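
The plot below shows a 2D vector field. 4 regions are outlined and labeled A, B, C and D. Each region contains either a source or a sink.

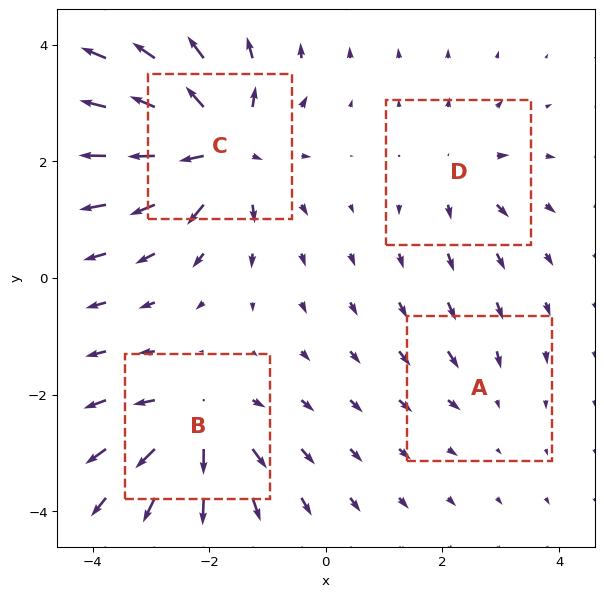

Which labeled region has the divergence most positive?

C

Divergence at each region's feature centre — A: about -2, B: about +6, C: about +8, D: about +4. Region C is most positive.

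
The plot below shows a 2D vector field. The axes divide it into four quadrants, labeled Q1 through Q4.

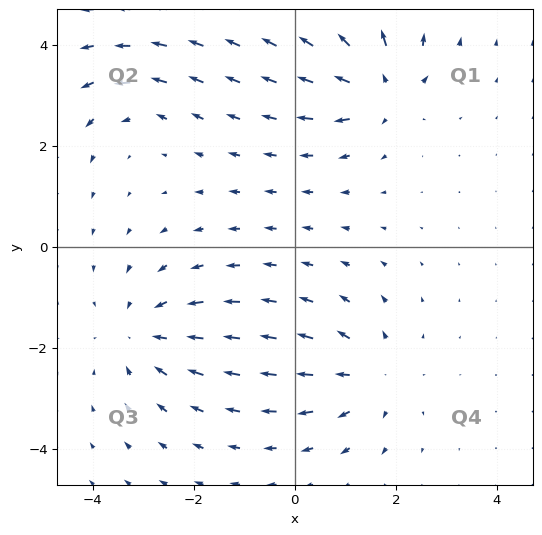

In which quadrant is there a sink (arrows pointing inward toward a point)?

Q3

The sink sits at approximately (-3.0, -1.7), which lies in quadrant Q3. The divergence there is about -4, negative as expected for a sink.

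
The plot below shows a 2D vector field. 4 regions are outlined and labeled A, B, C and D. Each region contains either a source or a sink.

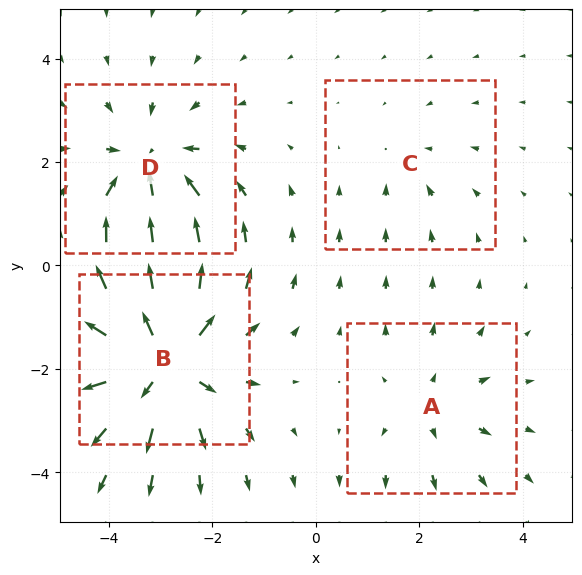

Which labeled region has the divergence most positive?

Divergence at each region's feature centre — A: about +3, B: about +7, C: about -2, D: about -5. Region B is most positive.

B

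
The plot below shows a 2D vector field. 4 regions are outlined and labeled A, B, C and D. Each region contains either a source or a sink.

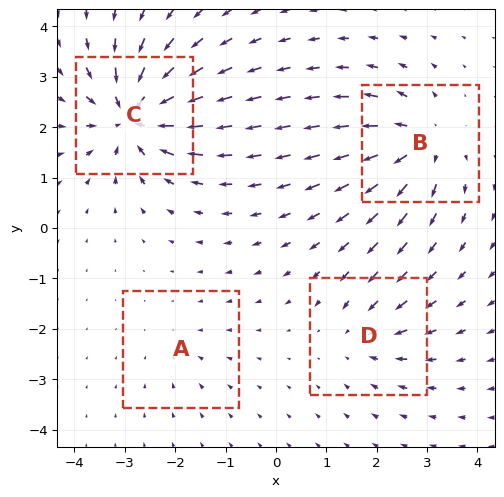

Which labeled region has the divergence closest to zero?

A

Divergence at each region's feature centre — A: about -2, B: about +6, C: about -8, D: about -4. Region A is closest to zero.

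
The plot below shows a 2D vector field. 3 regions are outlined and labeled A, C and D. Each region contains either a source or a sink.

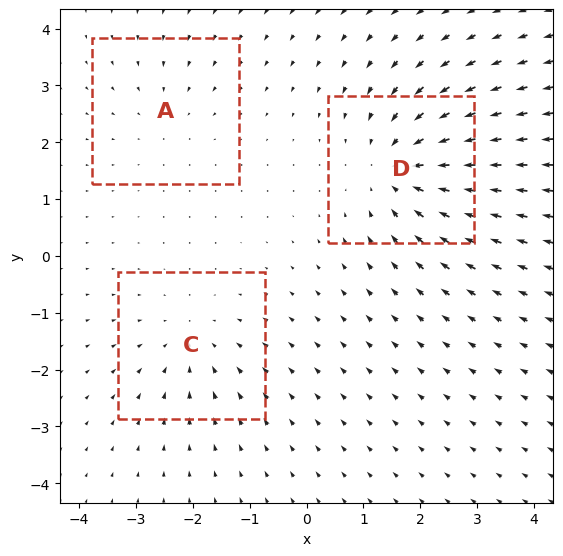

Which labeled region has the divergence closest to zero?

A

Divergence at each region's feature centre — A: about -2, C: about -3, D: about -5. Region A is closest to zero.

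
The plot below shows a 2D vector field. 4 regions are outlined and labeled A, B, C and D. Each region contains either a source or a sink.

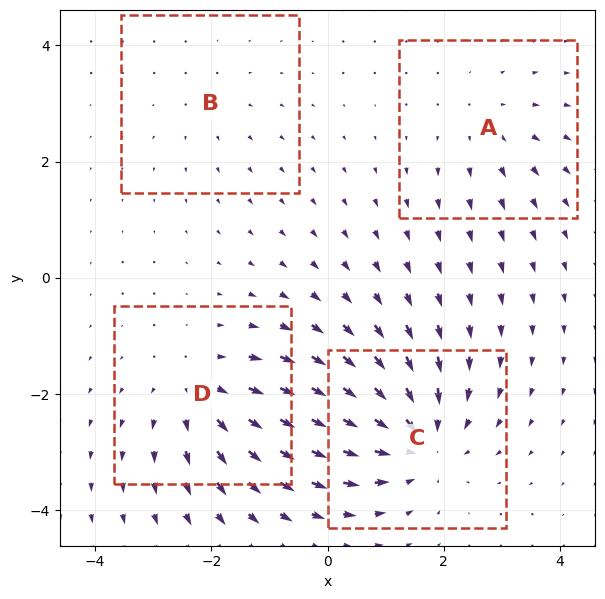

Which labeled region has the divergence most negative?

C

Divergence at each region's feature centre — A: about +3, B: about +2, C: about -6, D: about +4. Region C is most negative.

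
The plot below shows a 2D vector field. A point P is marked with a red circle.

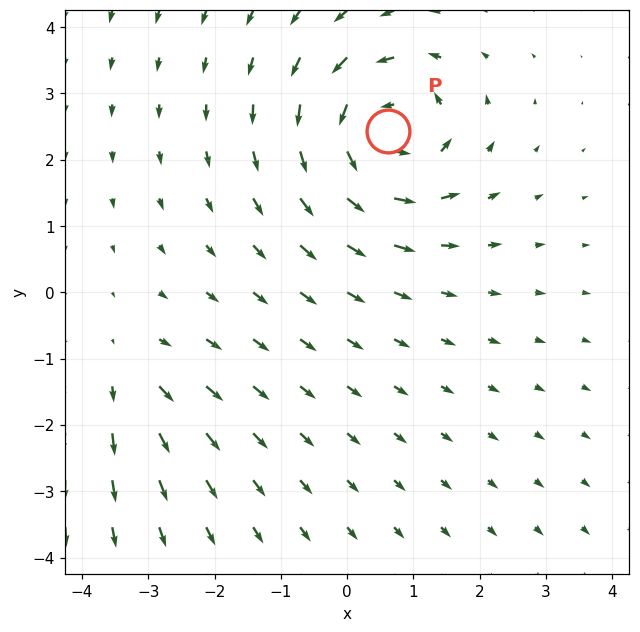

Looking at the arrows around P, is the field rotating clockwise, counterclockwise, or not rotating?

Near P at (0.6, 2.4) the arrows circulate counterclockwise. The curl (z-component) there is about +6; positive curl means counterclockwise rotation.

counterclockwise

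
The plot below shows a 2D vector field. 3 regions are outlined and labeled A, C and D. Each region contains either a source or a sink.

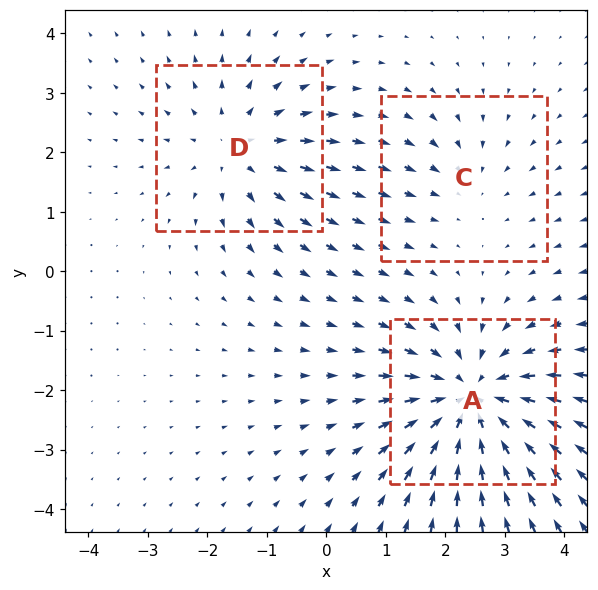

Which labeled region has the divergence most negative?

Divergence at each region's feature centre — A: about -5, C: about -2, D: about +3. Region A is most negative.

A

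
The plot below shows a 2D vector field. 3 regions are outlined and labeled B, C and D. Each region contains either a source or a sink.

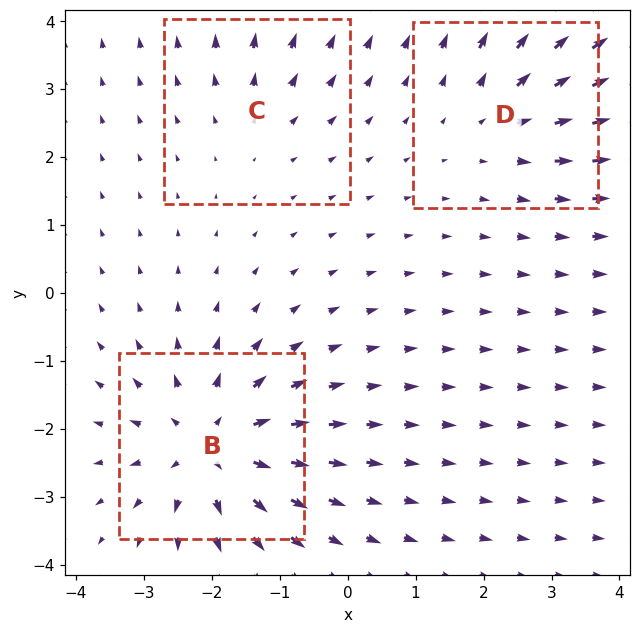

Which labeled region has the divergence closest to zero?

C

Divergence at each region's feature centre — B: about +5, C: about +2, D: about +3. Region C is closest to zero.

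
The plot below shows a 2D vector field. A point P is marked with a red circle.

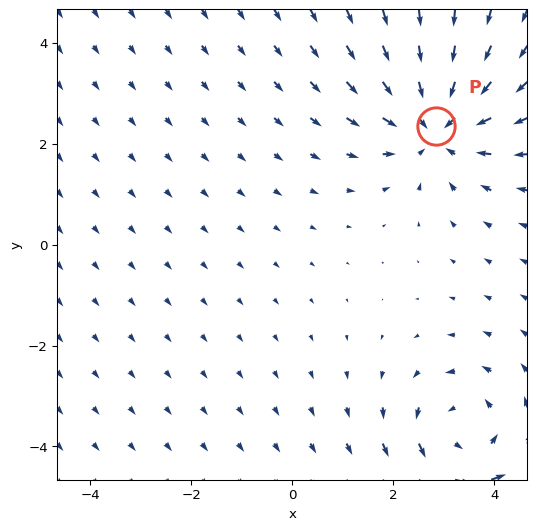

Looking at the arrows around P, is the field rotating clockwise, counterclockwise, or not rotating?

not rotating

Near P at (2.8, 2.4) the arrows show no circulation. The curl there is ≈0.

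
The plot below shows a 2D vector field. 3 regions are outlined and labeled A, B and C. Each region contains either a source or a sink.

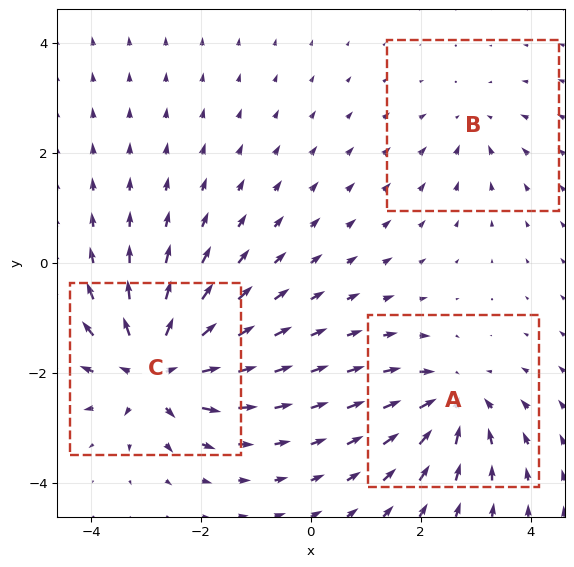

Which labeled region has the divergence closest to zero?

B

Divergence at each region's feature centre — A: about -4, B: about -2, C: about +6. Region B is closest to zero.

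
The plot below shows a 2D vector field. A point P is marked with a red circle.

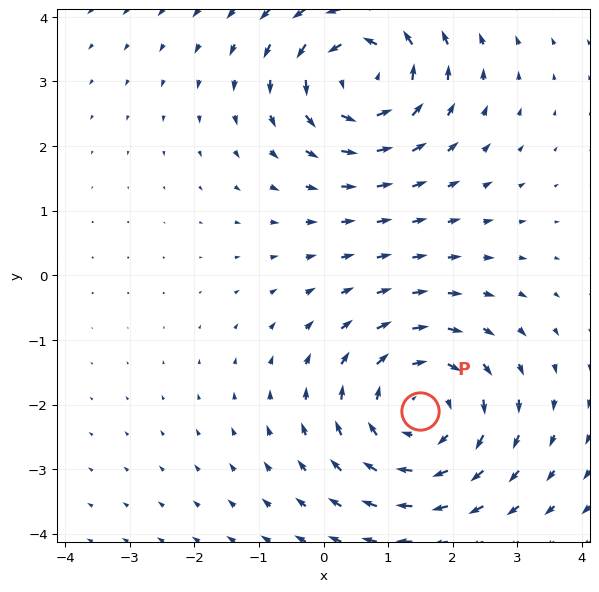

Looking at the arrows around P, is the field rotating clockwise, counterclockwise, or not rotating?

Near P at (1.5, -2.1) the arrows circulate clockwise. The curl (z-component) there is about -4; negative curl means clockwise rotation.

clockwise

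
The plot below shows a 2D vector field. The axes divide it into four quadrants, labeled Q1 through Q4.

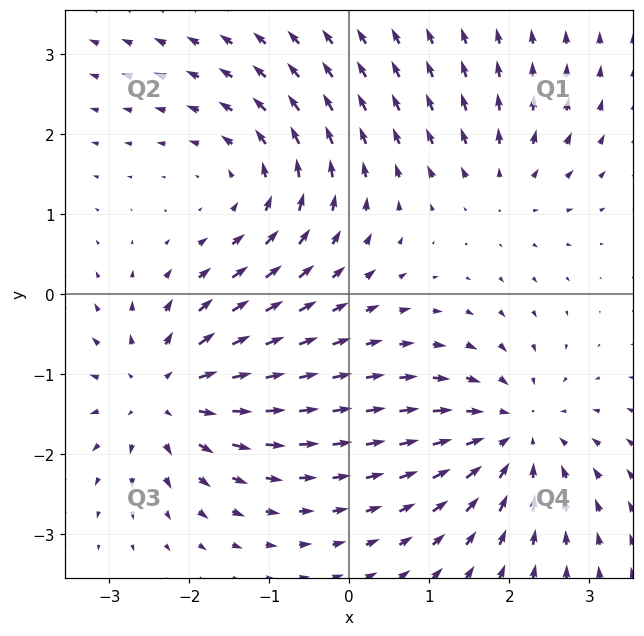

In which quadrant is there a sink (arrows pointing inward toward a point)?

The sink sits at approximately (2.1, -1.7), which lies in quadrant Q4. The divergence there is about -5, negative as expected for a sink.

Q4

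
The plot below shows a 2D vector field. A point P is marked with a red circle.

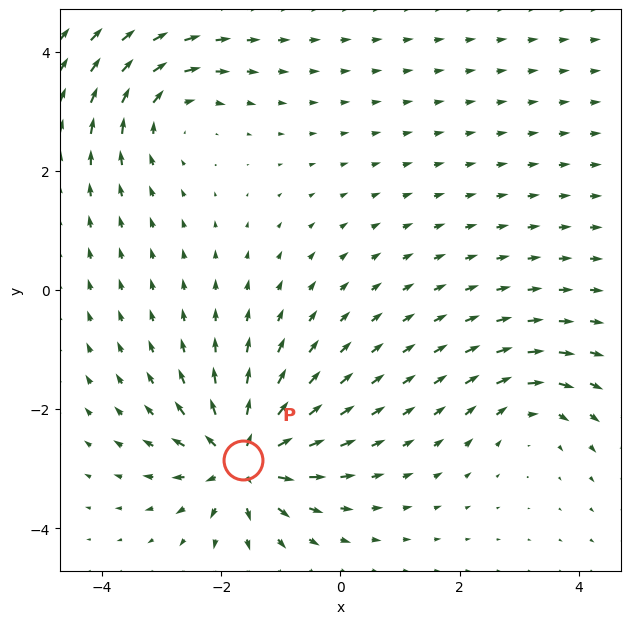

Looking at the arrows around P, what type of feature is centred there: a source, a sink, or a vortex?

At P (-1.6, -2.8) the arrows spread outward. Divergence about +7, curl ≈0 — positive divergence with near-zero curl is a source.

source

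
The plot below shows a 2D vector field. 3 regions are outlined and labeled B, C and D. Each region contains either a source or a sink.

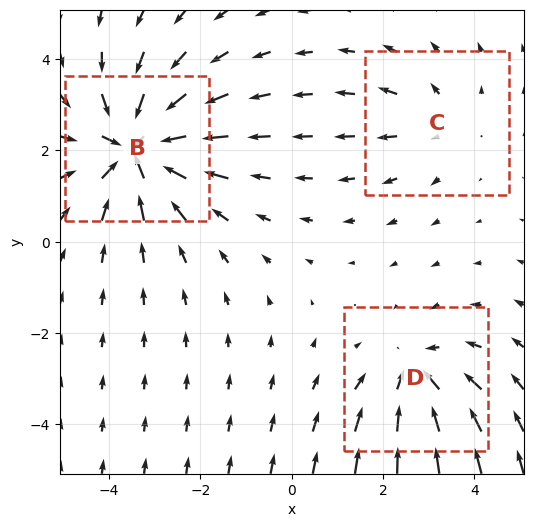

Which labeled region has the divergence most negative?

Divergence at each region's feature centre — B: about -5, C: about +2, D: about -3. Region B is most negative.

B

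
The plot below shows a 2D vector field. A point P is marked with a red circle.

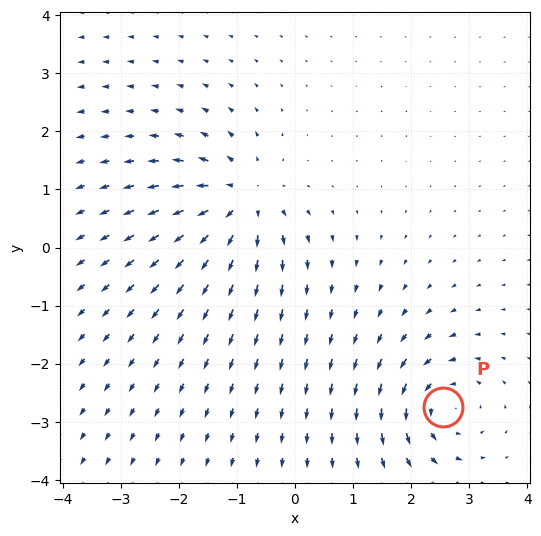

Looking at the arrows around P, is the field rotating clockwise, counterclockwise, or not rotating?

counterclockwise

Near P at (2.6, -2.8) the arrows circulate counterclockwise. The curl (z-component) there is about +5; positive curl means counterclockwise rotation.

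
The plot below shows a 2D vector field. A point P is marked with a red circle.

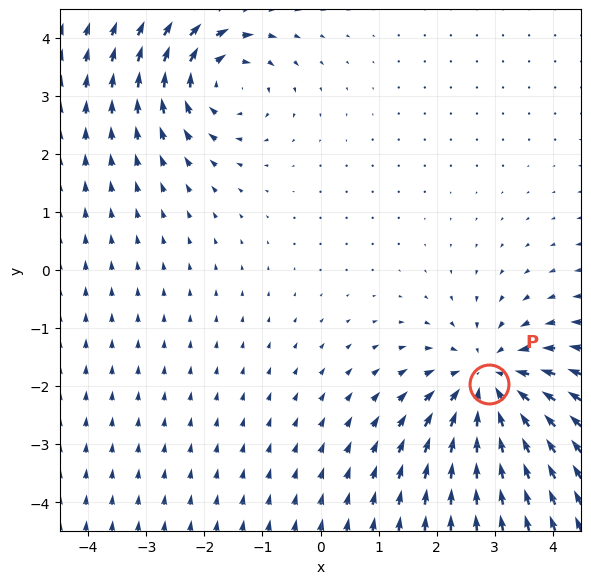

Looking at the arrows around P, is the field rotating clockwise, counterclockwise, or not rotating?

Near P at (2.9, -2.0) the arrows show no circulation. The curl there is ≈0.

not rotating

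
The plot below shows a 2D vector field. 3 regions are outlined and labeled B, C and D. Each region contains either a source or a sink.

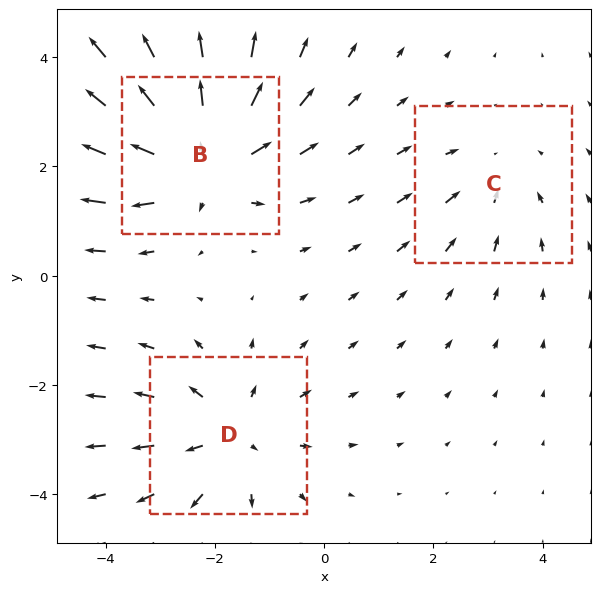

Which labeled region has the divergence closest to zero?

Divergence at each region's feature centre — B: about +4, C: about -2, D: about +3. Region C is closest to zero.

C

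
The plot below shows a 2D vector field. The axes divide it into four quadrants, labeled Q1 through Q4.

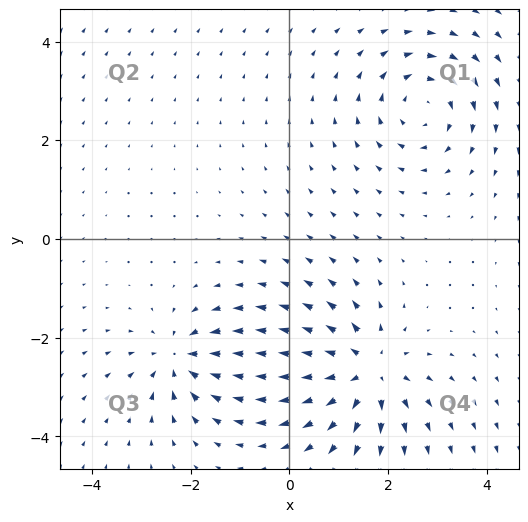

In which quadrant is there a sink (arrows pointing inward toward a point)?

The sink sits at approximately (-2.2, -2.4), which lies in quadrant Q3. The divergence there is about -3, negative as expected for a sink.

Q3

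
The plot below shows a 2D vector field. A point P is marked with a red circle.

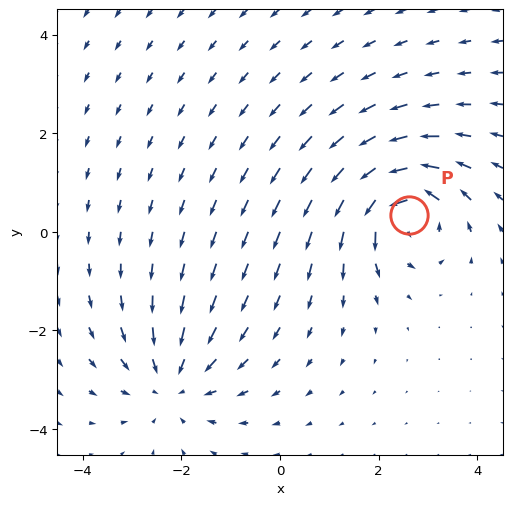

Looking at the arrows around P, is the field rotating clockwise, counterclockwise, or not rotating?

counterclockwise

Near P at (2.6, 0.3) the arrows circulate counterclockwise. The curl (z-component) there is about +6; positive curl means counterclockwise rotation.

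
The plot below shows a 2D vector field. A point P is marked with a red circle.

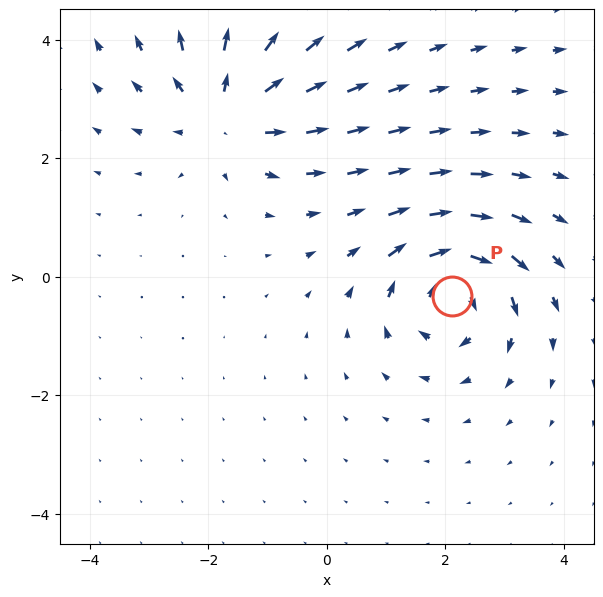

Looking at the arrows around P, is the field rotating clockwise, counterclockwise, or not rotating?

Near P at (2.1, -0.3) the arrows circulate clockwise. The curl (z-component) there is about -6; negative curl means clockwise rotation.

clockwise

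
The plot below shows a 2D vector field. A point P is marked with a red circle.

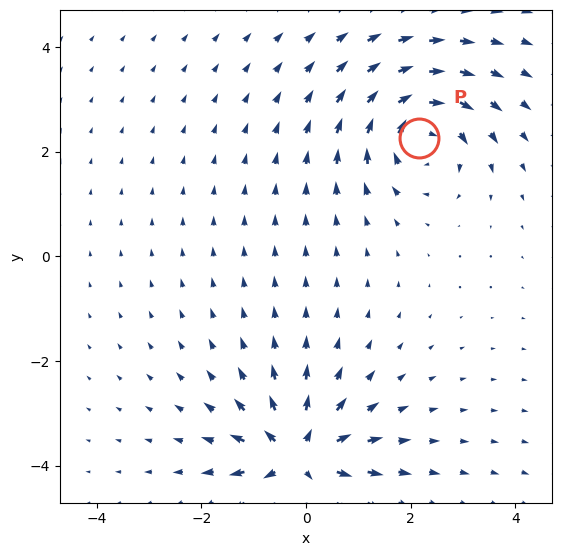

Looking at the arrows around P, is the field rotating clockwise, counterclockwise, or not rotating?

clockwise

Near P at (2.2, 2.3) the arrows circulate clockwise. The curl (z-component) there is about -4; negative curl means clockwise rotation.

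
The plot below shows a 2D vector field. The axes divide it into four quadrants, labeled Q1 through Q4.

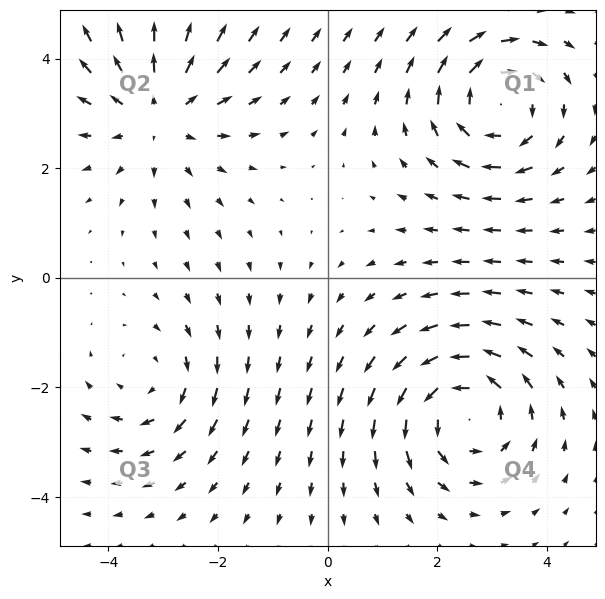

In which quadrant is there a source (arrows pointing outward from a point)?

Q2

The source sits at approximately (-3.1, 3.0), which lies in quadrant Q2. The divergence there is about +3, positive as expected for a source.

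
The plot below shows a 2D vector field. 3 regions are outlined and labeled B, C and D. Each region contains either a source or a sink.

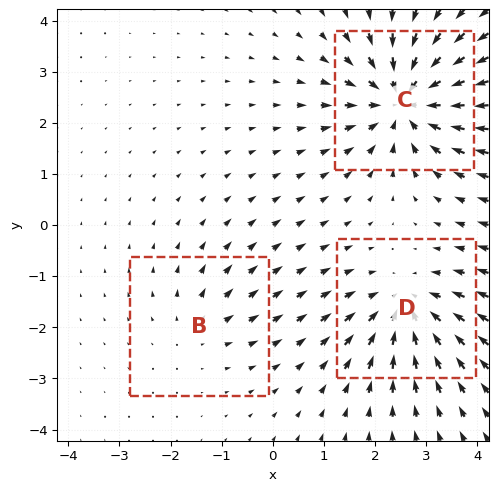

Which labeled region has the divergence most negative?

Divergence at each region's feature centre — B: about +2, C: about -5, D: about -4. Region C is most negative.

C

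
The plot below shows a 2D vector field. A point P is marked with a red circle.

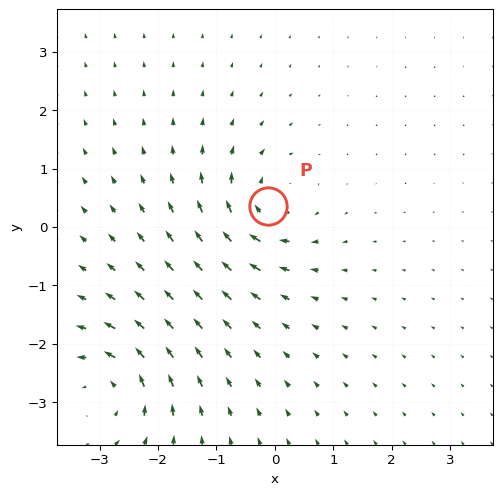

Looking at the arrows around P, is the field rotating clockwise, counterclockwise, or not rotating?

clockwise

Near P at (-0.1, 0.4) the arrows circulate clockwise. The curl (z-component) there is about -4; negative curl means clockwise rotation.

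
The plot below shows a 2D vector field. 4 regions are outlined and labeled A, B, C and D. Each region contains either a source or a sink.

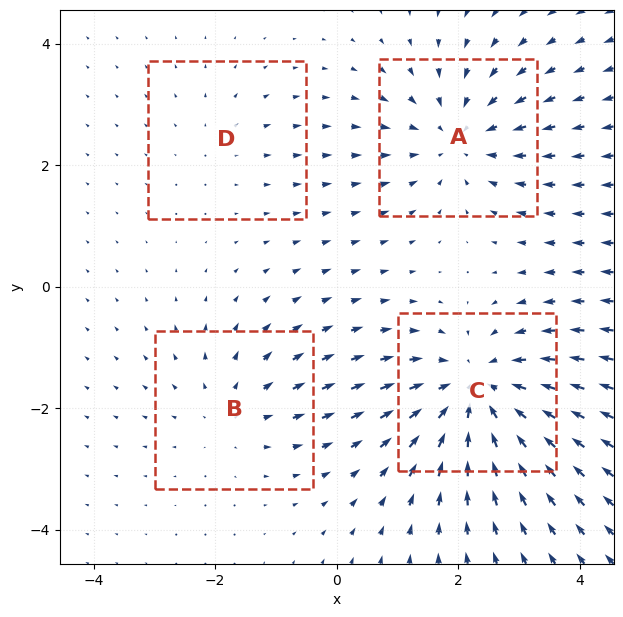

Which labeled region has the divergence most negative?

Divergence at each region's feature centre — A: about -4, B: about +3, C: about -6, D: about +2. Region C is most negative.

C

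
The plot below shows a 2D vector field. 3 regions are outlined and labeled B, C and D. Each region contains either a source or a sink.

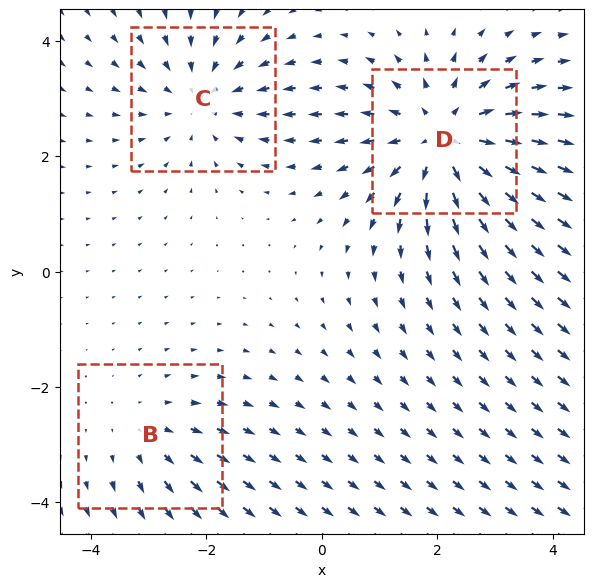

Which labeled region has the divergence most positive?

D

Divergence at each region's feature centre — B: about +2, C: about -3, D: about +4. Region D is most positive.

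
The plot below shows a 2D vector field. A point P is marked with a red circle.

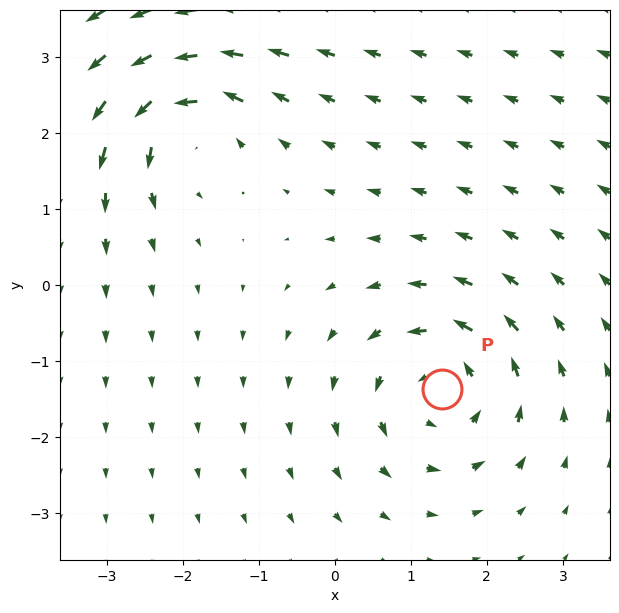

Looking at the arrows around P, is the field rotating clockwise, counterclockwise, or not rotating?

counterclockwise

Near P at (1.4, -1.4) the arrows circulate counterclockwise. The curl (z-component) there is about +5; positive curl means counterclockwise rotation.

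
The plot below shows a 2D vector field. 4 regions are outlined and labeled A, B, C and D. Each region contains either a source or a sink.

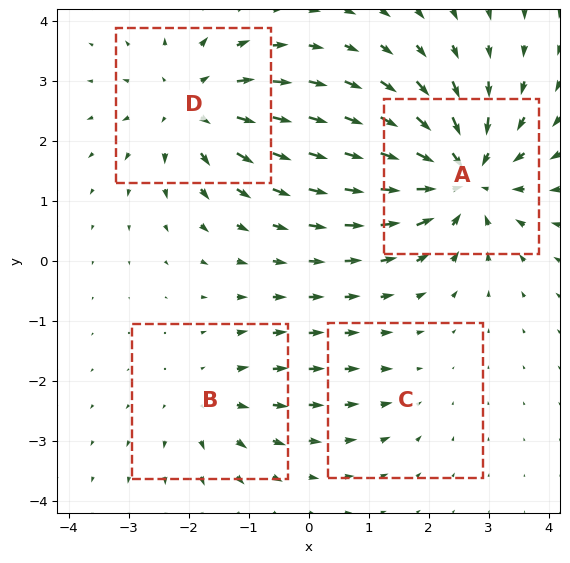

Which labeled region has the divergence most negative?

Divergence at each region's feature centre — A: about -7, B: about +3, C: about -2, D: about +5. Region A is most negative.

A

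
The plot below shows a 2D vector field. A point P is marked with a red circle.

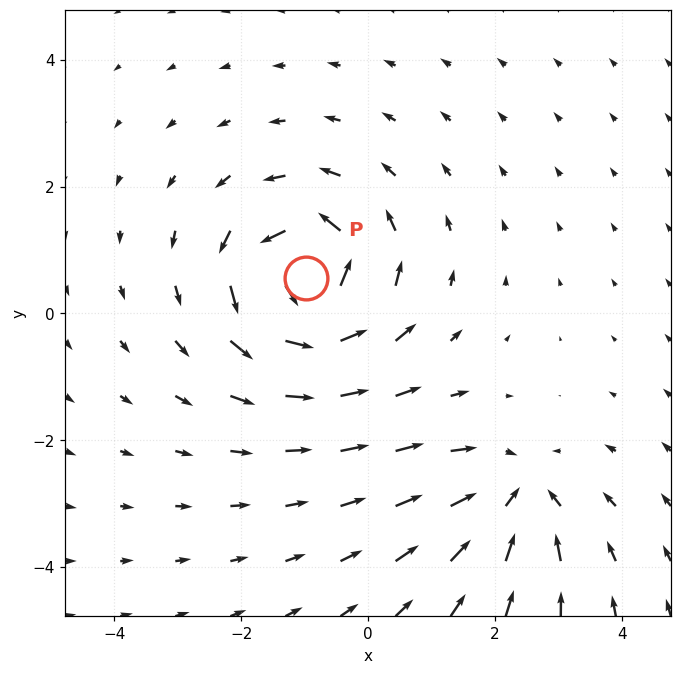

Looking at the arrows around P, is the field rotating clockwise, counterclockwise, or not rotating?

counterclockwise

Near P at (-1.0, 0.6) the arrows circulate counterclockwise. The curl (z-component) there is about +6; positive curl means counterclockwise rotation.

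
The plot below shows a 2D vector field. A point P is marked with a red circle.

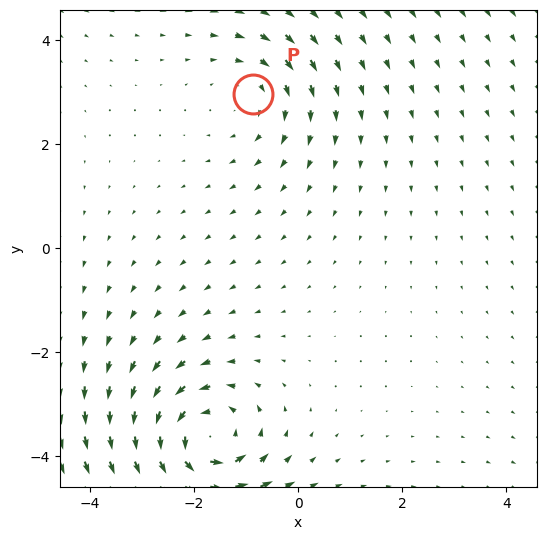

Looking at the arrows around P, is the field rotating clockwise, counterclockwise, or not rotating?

Near P at (-0.9, 3.0) the arrows circulate clockwise. The curl (z-component) there is about -2; negative curl means clockwise rotation.

clockwise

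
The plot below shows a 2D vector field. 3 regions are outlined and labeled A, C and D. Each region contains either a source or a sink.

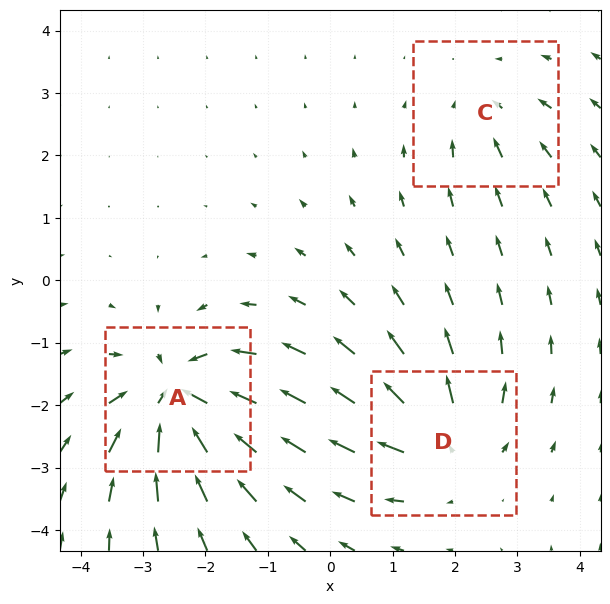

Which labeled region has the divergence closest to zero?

C

Divergence at each region's feature centre — A: about -6, C: about -2, D: about +4. Region C is closest to zero.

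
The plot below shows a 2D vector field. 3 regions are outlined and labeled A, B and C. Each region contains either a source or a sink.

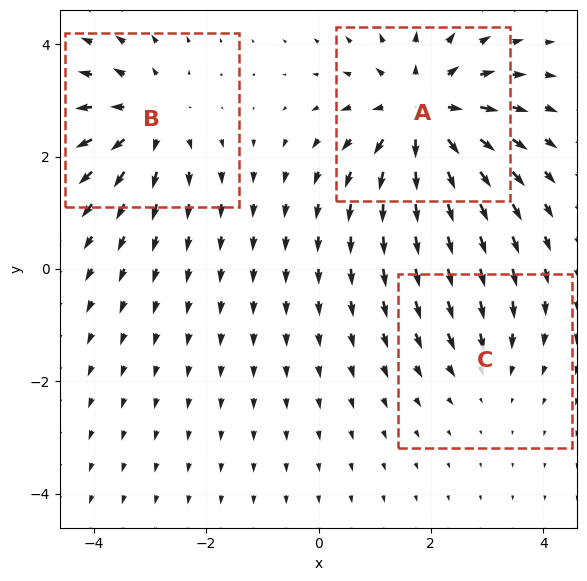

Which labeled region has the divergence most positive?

Divergence at each region's feature centre — A: about +5, B: about +3, C: about -2. Region A is most positive.

A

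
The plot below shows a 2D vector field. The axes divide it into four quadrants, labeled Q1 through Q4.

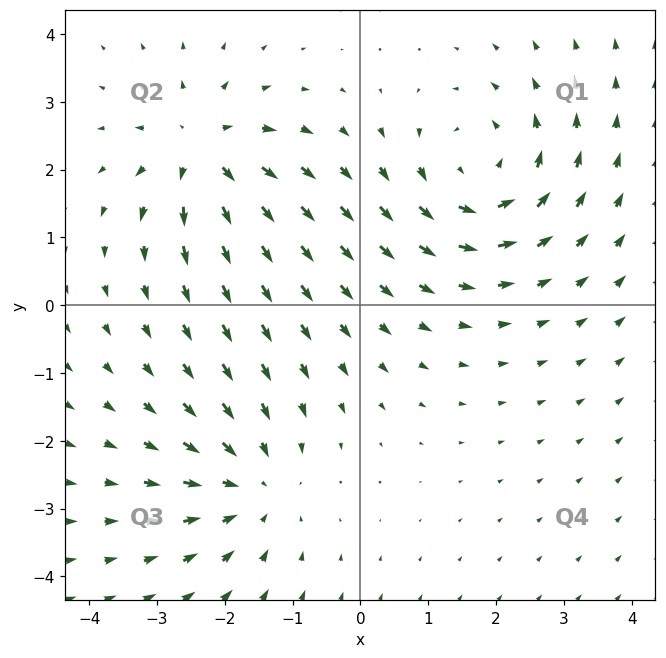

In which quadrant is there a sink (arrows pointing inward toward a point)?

The sink sits at approximately (-1.6, -2.7), which lies in quadrant Q3. The divergence there is about -3, negative as expected for a sink.

Q3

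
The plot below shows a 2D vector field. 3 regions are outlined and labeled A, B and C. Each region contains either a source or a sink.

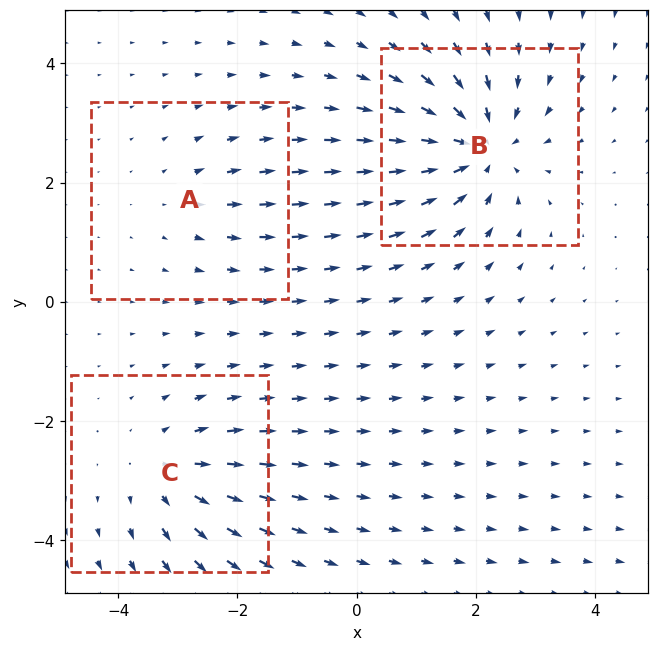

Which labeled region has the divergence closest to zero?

Divergence at each region's feature centre — A: about +2, B: about -5, C: about +4. Region A is closest to zero.

A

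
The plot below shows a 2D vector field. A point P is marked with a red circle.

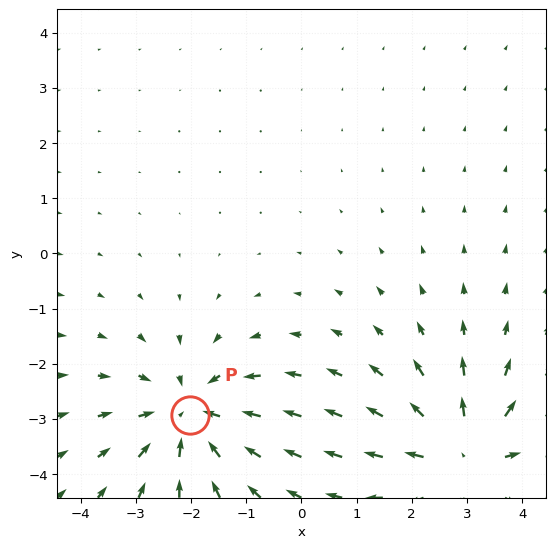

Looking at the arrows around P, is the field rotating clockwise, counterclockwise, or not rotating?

Near P at (-2.0, -2.9) the arrows show no circulation. The curl there is ≈0.

not rotating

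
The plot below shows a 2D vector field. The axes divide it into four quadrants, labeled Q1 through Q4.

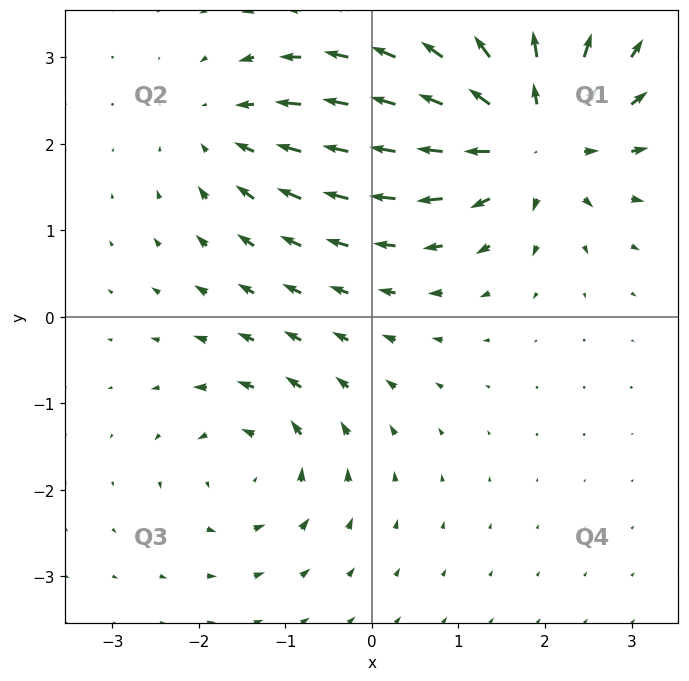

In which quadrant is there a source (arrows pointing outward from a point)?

The source sits at approximately (1.8, 2.1), which lies in quadrant Q1. The divergence there is about +6, positive as expected for a source.

Q1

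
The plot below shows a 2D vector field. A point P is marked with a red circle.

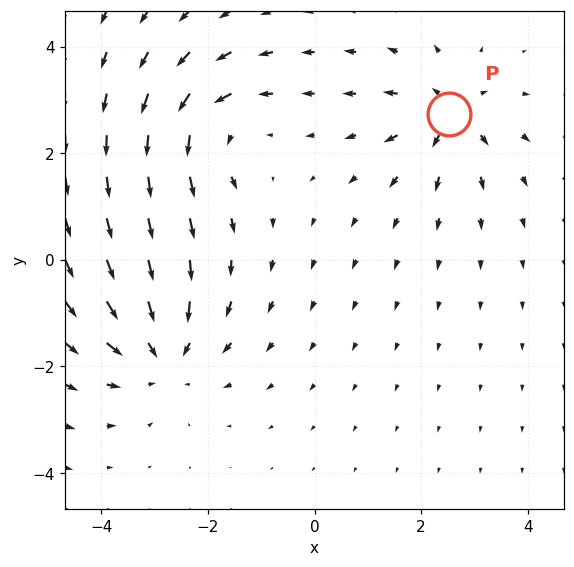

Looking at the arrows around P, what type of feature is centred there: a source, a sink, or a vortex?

At P (2.5, 2.7) the arrows spread outward. Divergence about +4, curl ≈0 — positive divergence with near-zero curl is a source.

source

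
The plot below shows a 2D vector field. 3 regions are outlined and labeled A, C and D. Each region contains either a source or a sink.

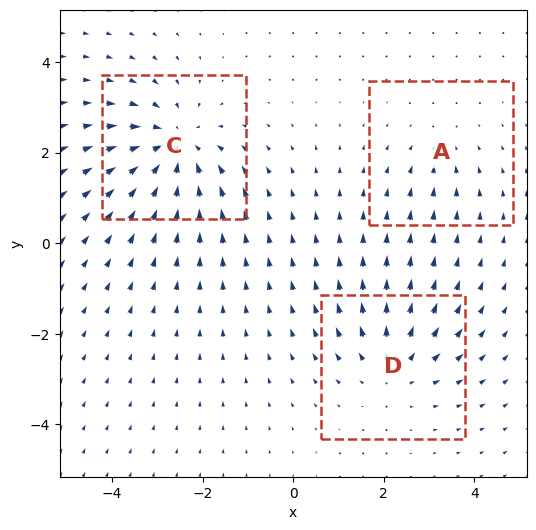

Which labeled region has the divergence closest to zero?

Divergence at each region's feature centre — A: about -2, C: about -4, D: about +3. Region A is closest to zero.

A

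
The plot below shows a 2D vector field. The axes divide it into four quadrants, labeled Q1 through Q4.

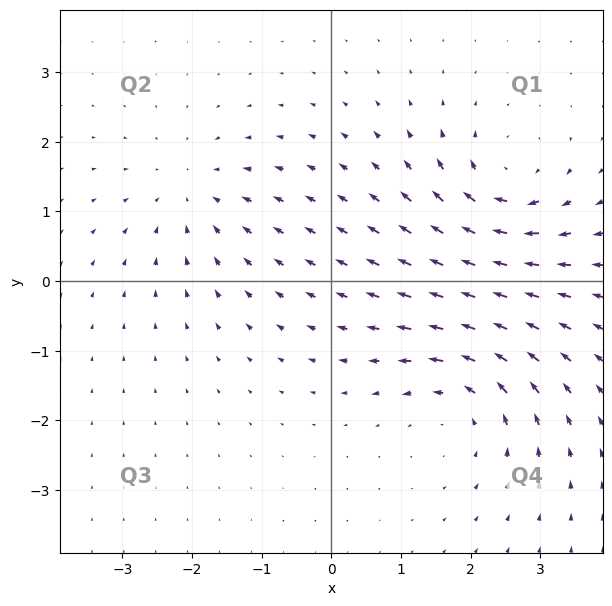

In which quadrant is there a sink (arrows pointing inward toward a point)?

The sink sits at approximately (-2.0, 1.3), which lies in quadrant Q2. The divergence there is about -3, negative as expected for a sink.

Q2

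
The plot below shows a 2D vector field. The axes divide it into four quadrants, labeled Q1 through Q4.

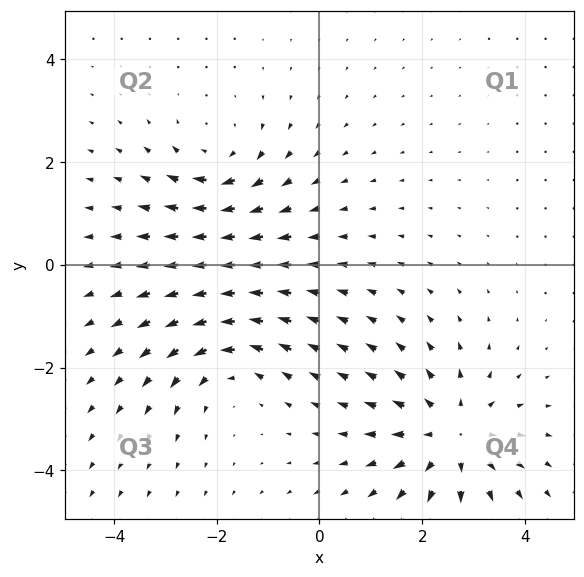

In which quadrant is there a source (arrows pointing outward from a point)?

The source sits at approximately (2.6, -3.3), which lies in quadrant Q4. The divergence there is about +4, positive as expected for a source.

Q4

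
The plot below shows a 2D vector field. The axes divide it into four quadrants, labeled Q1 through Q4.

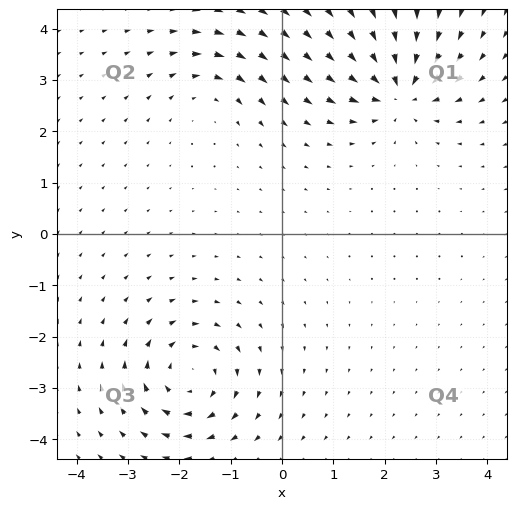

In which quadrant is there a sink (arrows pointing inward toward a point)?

The sink sits at approximately (2.3, 2.8), which lies in quadrant Q1. The divergence there is about -7, negative as expected for a sink.

Q1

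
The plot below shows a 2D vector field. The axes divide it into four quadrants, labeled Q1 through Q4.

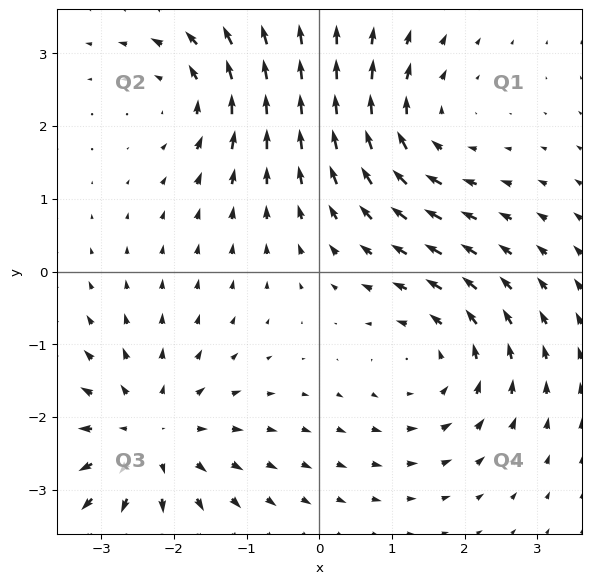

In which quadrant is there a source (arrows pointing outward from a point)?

Q3

The source sits at approximately (-2.4, -2.3), which lies in quadrant Q3. The divergence there is about +4, positive as expected for a source.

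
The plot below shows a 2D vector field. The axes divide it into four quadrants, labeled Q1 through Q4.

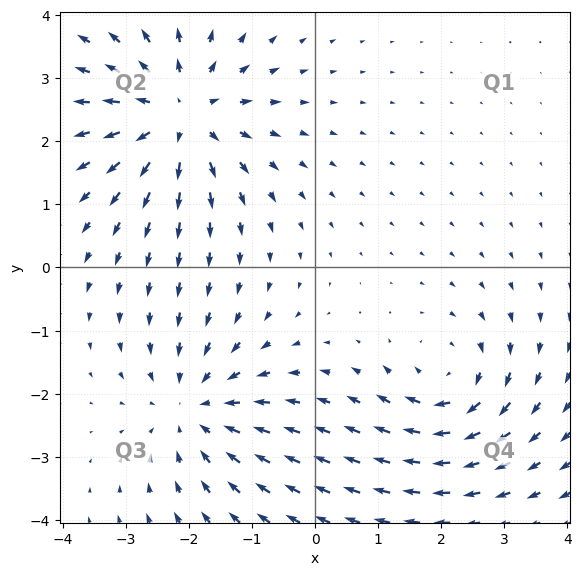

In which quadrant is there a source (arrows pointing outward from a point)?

The source sits at approximately (-2.1, 2.4), which lies in quadrant Q2. The divergence there is about +5, positive as expected for a source.

Q2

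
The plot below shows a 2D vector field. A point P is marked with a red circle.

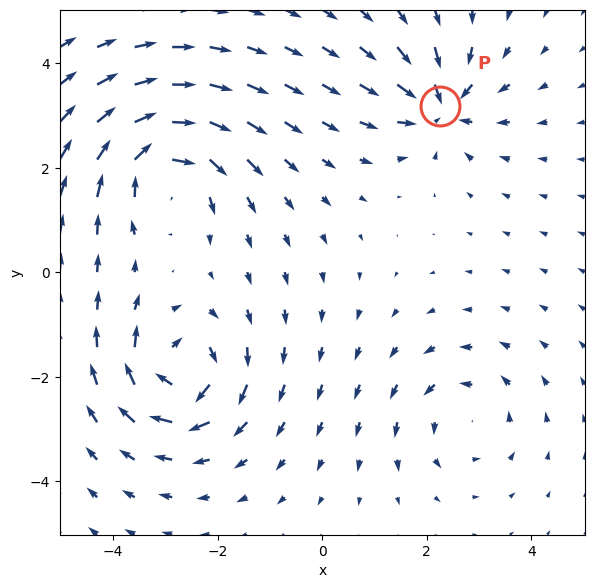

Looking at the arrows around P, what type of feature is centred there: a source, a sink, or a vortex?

At P (2.3, 3.2) the arrows converge inward. Divergence about -6, curl ≈0 — negative divergence with near-zero curl is a sink.

sink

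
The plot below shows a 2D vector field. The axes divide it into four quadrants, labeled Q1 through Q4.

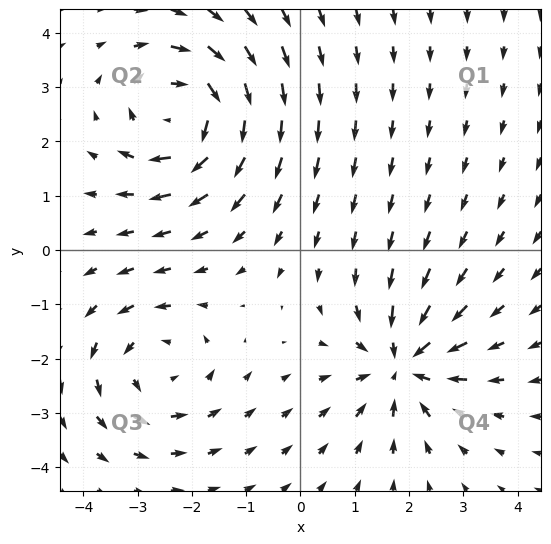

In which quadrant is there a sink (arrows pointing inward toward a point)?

The sink sits at approximately (1.9, -2.1), which lies in quadrant Q4. The divergence there is about -4, negative as expected for a sink.

Q4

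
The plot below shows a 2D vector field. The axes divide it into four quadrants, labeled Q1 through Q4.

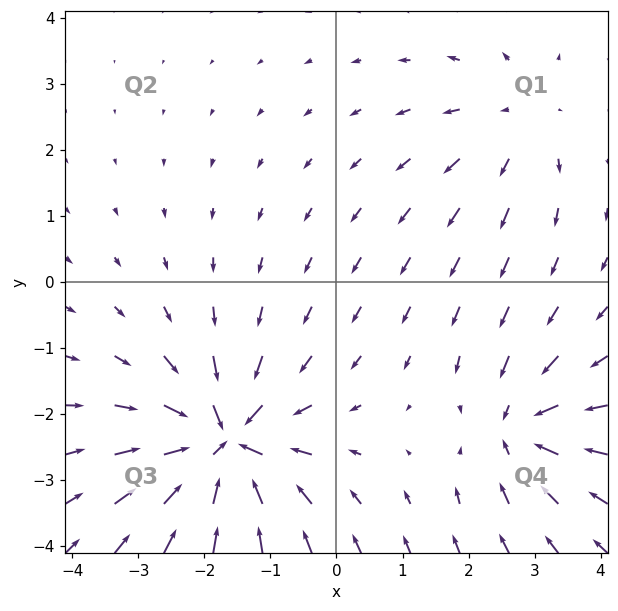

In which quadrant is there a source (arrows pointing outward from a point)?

Q1

The source sits at approximately (2.8, 2.4), which lies in quadrant Q1. The divergence there is about +2, positive as expected for a source.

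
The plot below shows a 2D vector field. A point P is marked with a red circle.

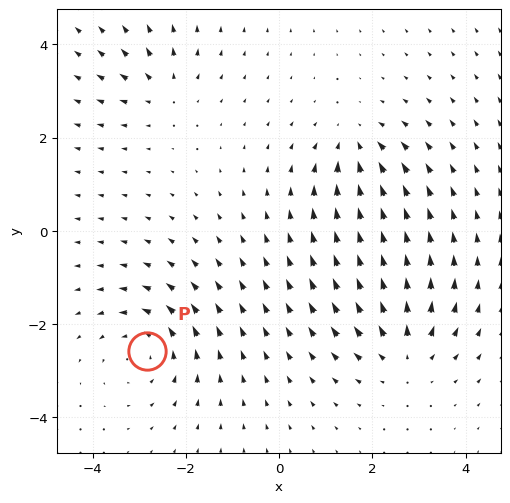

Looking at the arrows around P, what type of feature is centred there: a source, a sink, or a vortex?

vortex

At P (-2.8, -2.6) the arrows circulate counterclockwise. Divergence ≈0, curl about +4 — near-zero divergence with nonzero curl is a vortex.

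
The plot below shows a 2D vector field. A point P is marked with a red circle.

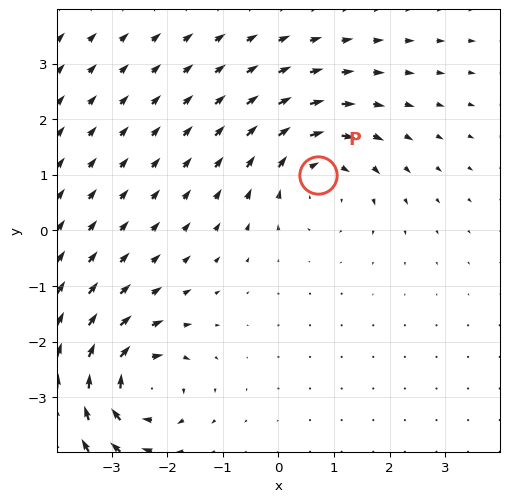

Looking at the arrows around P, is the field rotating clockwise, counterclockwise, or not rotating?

clockwise

Near P at (0.7, 1.0) the arrows circulate clockwise. The curl (z-component) there is about -4; negative curl means clockwise rotation.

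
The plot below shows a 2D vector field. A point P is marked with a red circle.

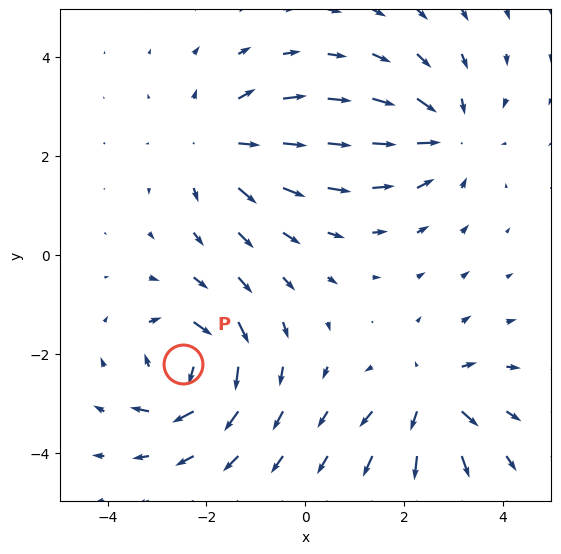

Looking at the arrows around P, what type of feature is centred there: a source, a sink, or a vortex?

At P (-2.5, -2.2) the arrows circulate clockwise. Divergence ≈0, curl about -5 — near-zero divergence with nonzero curl is a vortex.

vortex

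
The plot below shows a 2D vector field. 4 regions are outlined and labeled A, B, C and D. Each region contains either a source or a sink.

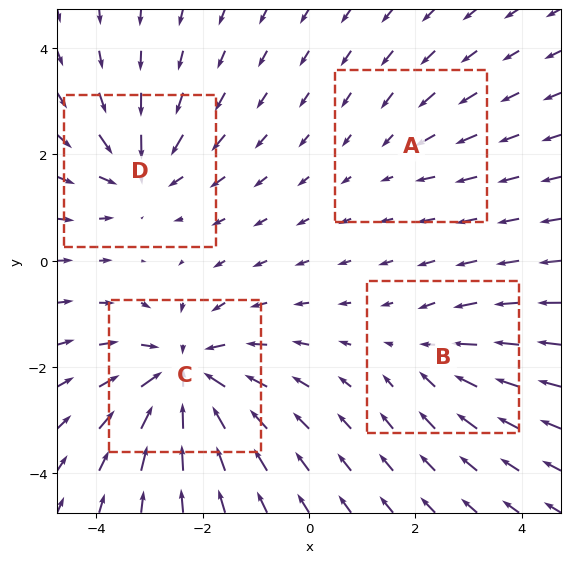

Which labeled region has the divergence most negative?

C

Divergence at each region's feature centre — A: about -2, B: about -3, C: about -7, D: about -5. Region C is most negative.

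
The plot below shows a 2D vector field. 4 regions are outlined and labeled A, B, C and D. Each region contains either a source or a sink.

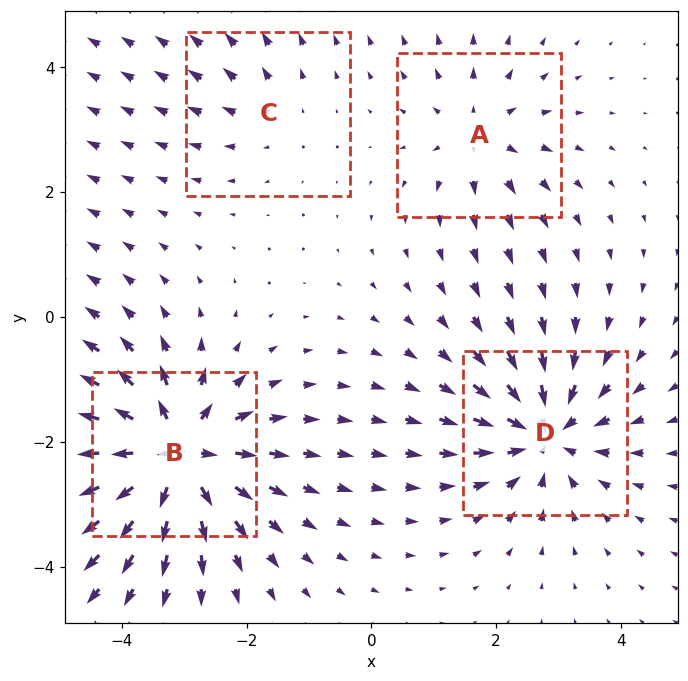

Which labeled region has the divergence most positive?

Divergence at each region's feature centre — A: about +4, B: about +8, C: about +2, D: about -6. Region B is most positive.

B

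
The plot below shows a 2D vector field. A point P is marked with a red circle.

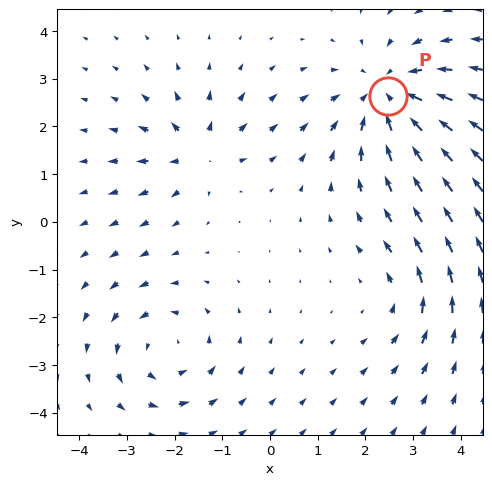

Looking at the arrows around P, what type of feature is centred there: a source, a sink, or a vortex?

sink

At P (2.5, 2.6) the arrows converge inward. Divergence about -4, curl ≈0 — negative divergence with near-zero curl is a sink.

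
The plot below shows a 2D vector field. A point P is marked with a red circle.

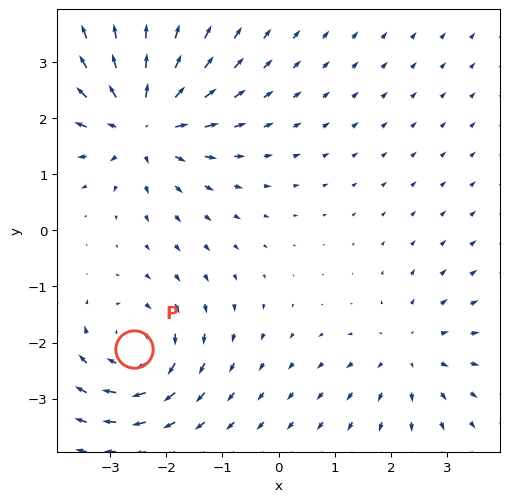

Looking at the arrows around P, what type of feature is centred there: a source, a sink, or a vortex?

vortex

At P (-2.6, -2.1) the arrows circulate clockwise. Divergence ≈0, curl about -5 — near-zero divergence with nonzero curl is a vortex.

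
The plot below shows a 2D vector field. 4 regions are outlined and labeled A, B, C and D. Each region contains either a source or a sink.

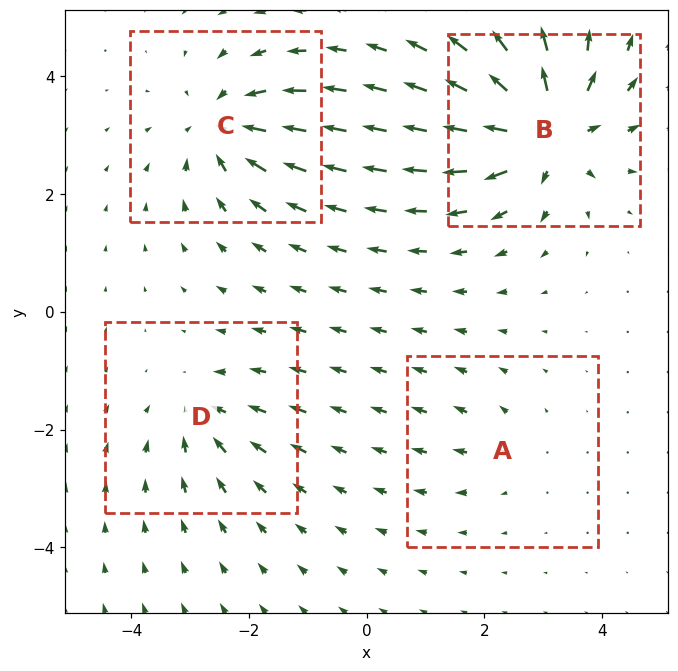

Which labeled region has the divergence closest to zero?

A

Divergence at each region's feature centre — A: about +2, B: about +8, C: about -6, D: about -4. Region A is closest to zero.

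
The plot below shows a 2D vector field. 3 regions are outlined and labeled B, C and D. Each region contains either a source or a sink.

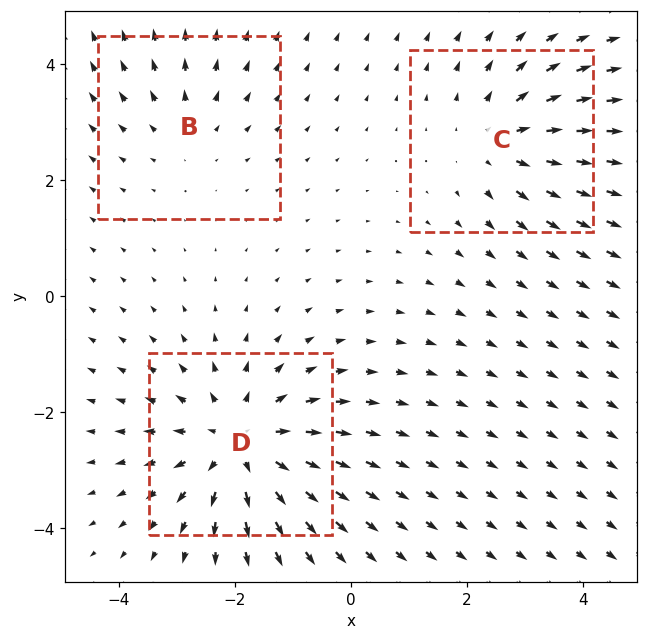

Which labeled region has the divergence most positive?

D

Divergence at each region's feature centre — B: about +2, C: about +3, D: about +4. Region D is most positive.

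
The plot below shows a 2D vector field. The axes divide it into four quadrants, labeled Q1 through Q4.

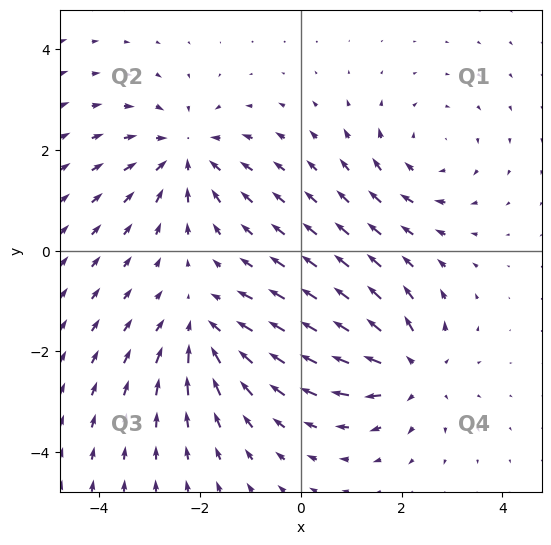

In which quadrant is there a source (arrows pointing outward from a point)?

Q4

The source sits at approximately (2.2, -2.4), which lies in quadrant Q4. The divergence there is about +5, positive as expected for a source.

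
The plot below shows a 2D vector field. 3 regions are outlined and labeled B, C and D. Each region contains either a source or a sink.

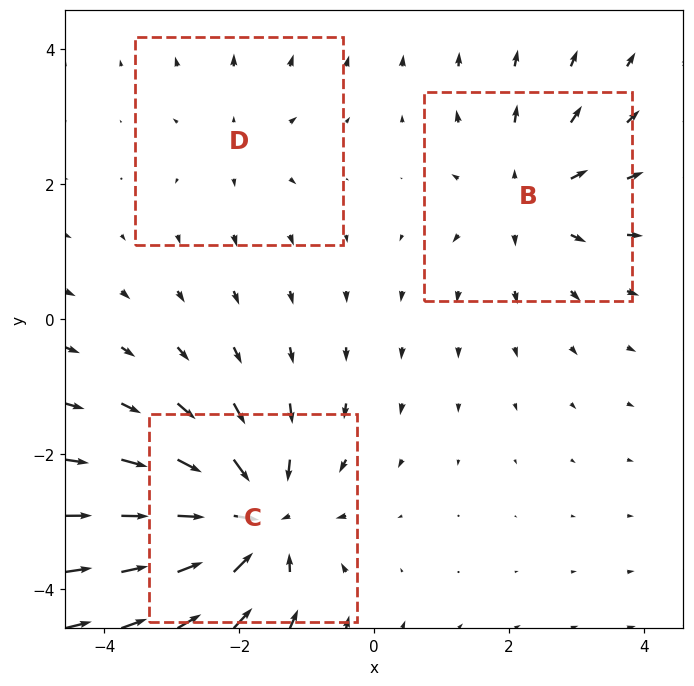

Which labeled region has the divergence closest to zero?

D

Divergence at each region's feature centre — B: about +3, C: about -5, D: about +2. Region D is closest to zero.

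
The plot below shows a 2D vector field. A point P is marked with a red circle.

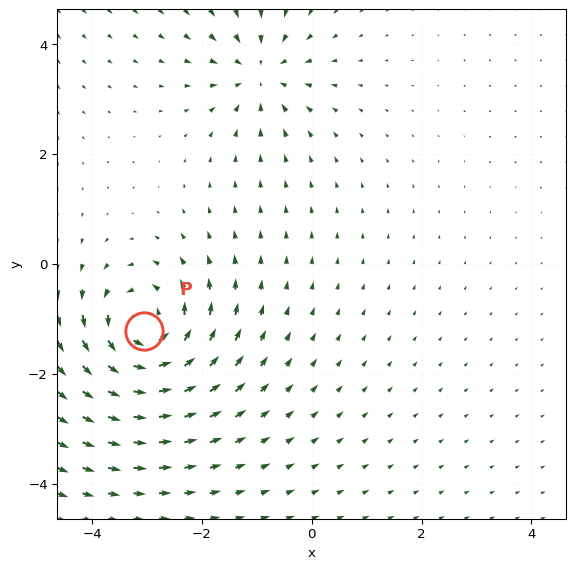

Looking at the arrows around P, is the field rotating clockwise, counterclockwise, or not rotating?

counterclockwise

Near P at (-3.1, -1.2) the arrows circulate counterclockwise. The curl (z-component) there is about +6; positive curl means counterclockwise rotation.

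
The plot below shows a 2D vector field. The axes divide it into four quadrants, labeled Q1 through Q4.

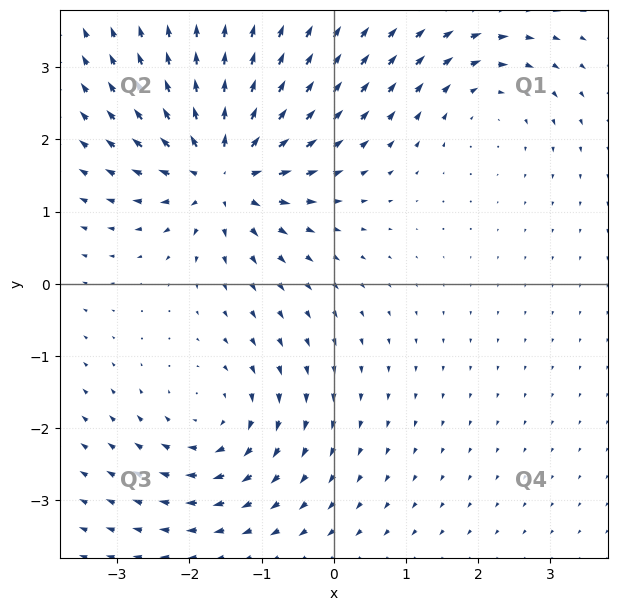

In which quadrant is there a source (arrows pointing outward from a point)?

The source sits at approximately (-1.5, 1.6), which lies in quadrant Q2. The divergence there is about +7, positive as expected for a source.

Q2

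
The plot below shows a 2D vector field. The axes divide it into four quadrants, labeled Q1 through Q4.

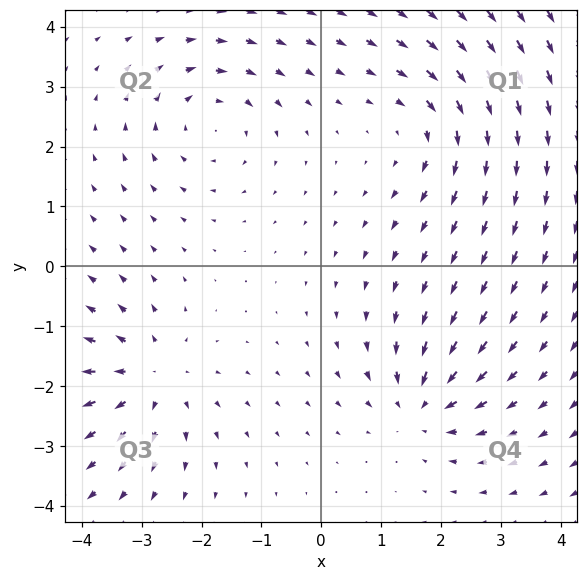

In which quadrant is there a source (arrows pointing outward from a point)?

The source sits at approximately (-2.8, -1.9), which lies in quadrant Q3. The divergence there is about +4, positive as expected for a source.

Q3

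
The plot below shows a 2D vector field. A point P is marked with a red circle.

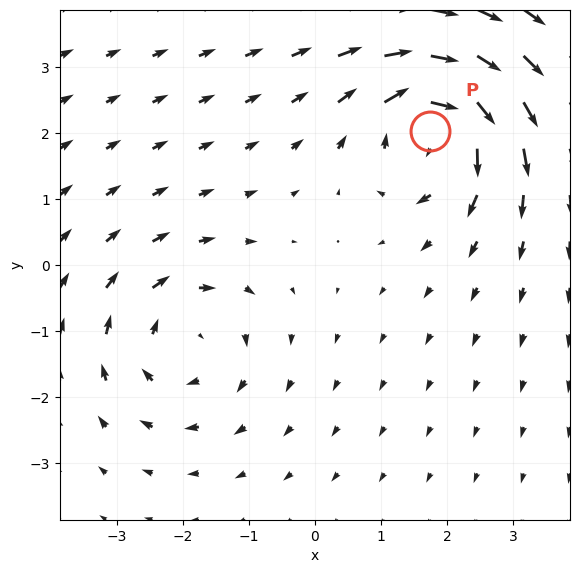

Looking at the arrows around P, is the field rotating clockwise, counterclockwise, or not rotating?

Near P at (1.7, 2.0) the arrows circulate clockwise. The curl (z-component) there is about -7; negative curl means clockwise rotation.

clockwise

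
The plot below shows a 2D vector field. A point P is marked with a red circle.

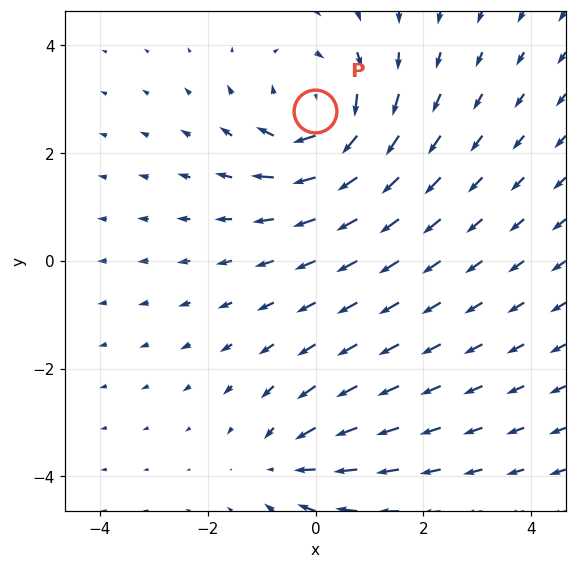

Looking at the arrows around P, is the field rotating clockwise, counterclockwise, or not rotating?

Near P at (-0.0, 2.8) the arrows circulate clockwise. The curl (z-component) there is about -4; negative curl means clockwise rotation.

clockwise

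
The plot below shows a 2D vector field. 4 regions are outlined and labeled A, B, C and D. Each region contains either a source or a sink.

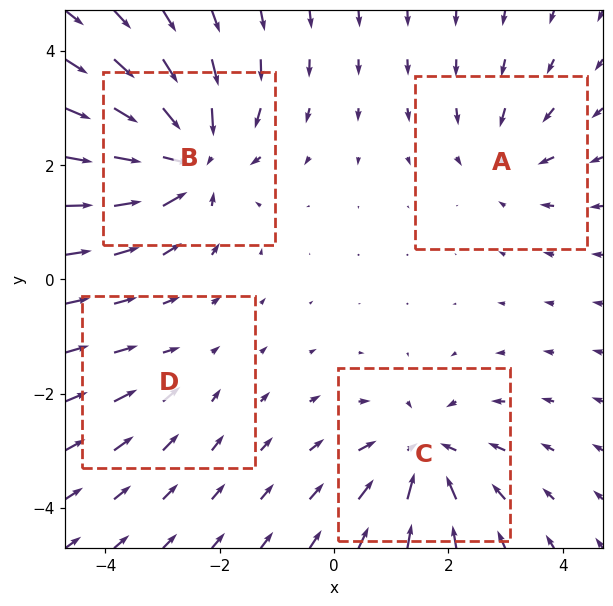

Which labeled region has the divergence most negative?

Divergence at each region's feature centre — A: about -4, B: about -8, C: about -6, D: about -2. Region B is most negative.

B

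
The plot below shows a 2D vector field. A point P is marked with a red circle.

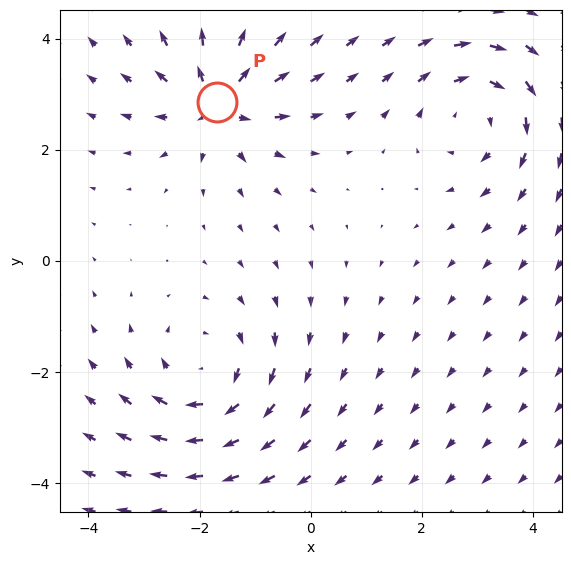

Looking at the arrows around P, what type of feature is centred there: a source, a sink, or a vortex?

At P (-1.7, 2.9) the arrows spread outward. Divergence about +5, curl ≈0 — positive divergence with near-zero curl is a source.

source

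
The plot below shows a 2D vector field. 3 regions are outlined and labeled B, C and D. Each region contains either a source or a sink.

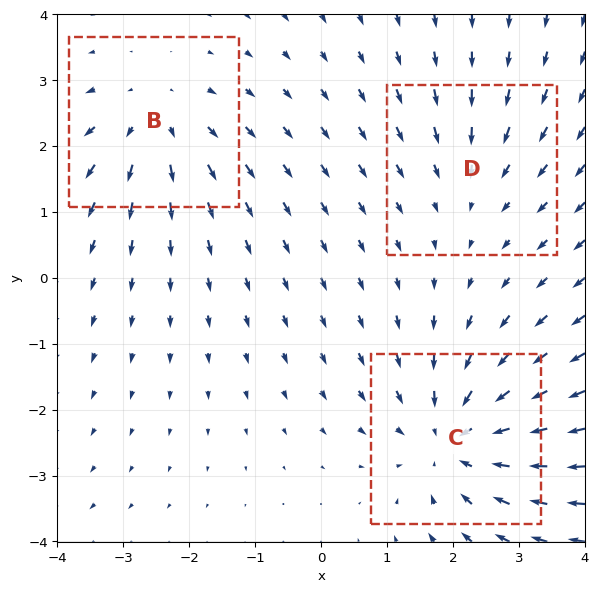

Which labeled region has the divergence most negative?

Divergence at each region's feature centre — B: about +3, C: about -4, D: about -2. Region C is most negative.

C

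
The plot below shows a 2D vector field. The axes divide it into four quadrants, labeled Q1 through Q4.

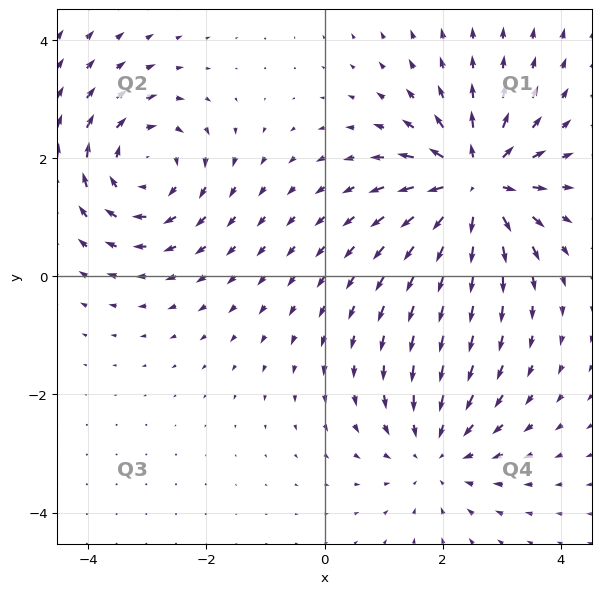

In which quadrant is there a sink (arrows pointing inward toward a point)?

Q4

The sink sits at approximately (1.9, -3.0), which lies in quadrant Q4. The divergence there is about -2, negative as expected for a sink.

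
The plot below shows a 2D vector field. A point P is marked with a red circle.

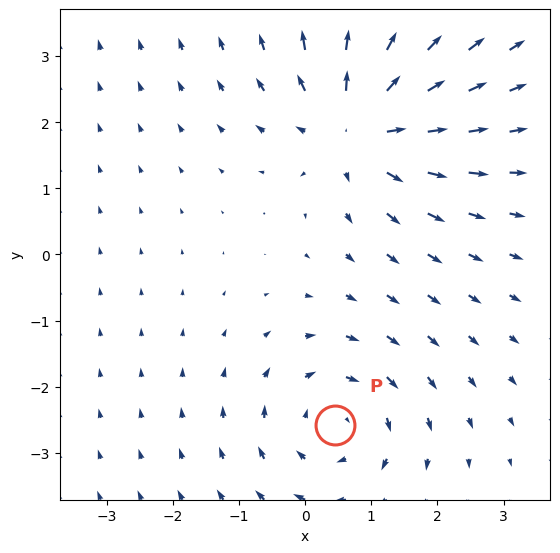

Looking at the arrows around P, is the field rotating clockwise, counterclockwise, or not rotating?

clockwise

Near P at (0.5, -2.6) the arrows circulate clockwise. The curl (z-component) there is about -3; negative curl means clockwise rotation.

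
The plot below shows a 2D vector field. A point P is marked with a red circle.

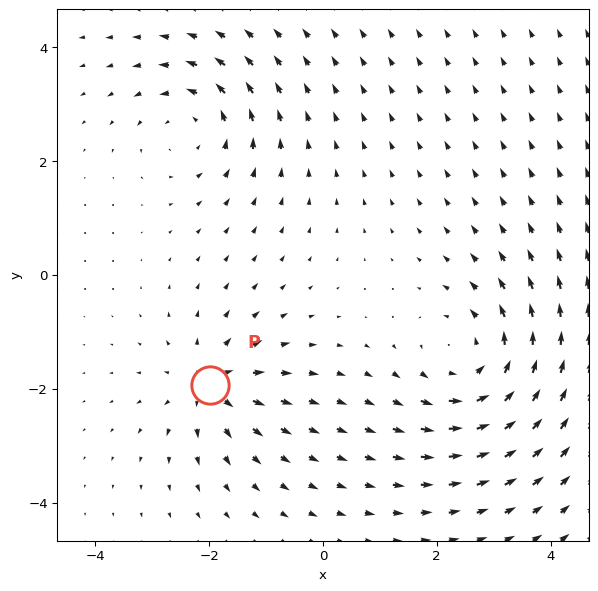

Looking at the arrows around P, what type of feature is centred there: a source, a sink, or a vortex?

At P (-2.0, -1.9) the arrows spread outward. Divergence about +4, curl ≈0 — positive divergence with near-zero curl is a source.

source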